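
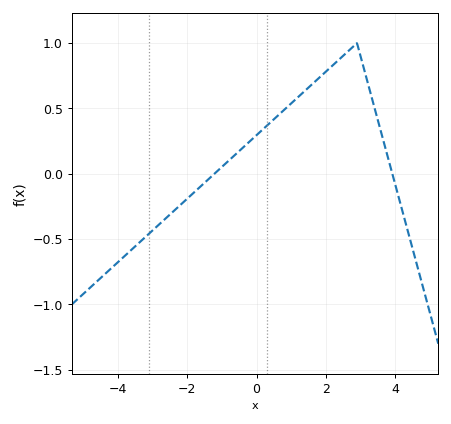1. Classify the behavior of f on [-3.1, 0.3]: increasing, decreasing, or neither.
increasing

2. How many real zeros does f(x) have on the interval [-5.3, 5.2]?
2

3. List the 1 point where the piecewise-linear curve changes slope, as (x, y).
(2.9, 1)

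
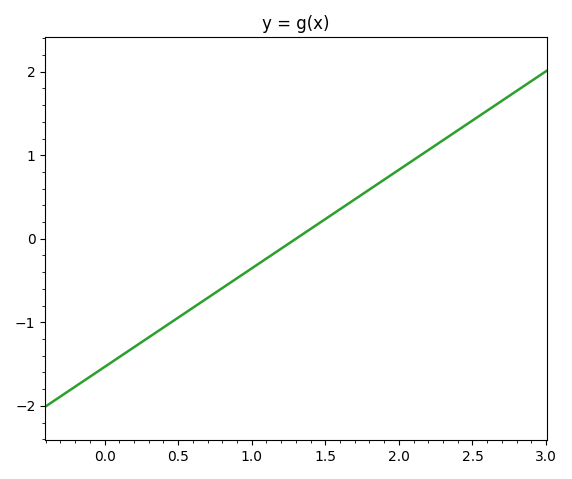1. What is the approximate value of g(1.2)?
-0.118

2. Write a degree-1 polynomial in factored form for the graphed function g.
y = 1.18(x - 1.3)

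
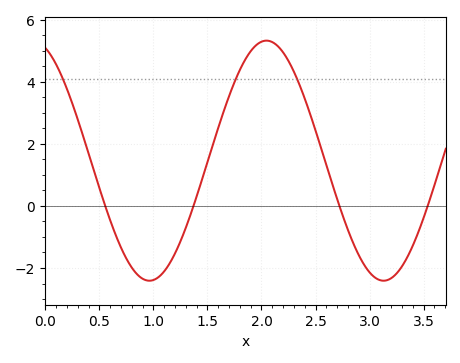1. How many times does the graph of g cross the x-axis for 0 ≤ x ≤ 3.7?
4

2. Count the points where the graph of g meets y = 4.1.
3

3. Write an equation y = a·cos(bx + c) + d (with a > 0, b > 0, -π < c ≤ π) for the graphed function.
y = 3.87cos(2.9x + 0.35) + 1.46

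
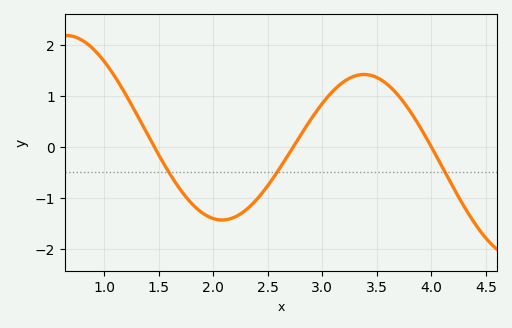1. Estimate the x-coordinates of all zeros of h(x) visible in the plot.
1.5, 2.7, 4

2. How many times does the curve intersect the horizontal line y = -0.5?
3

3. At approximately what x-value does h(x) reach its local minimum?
2.1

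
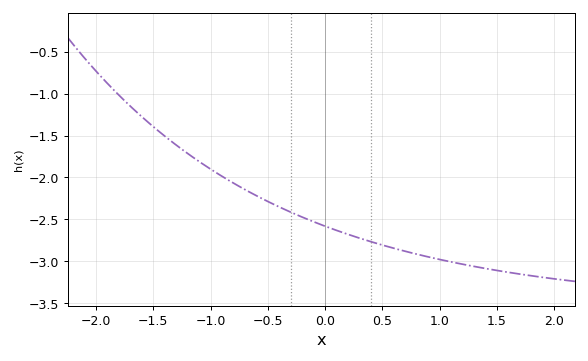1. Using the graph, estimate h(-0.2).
-2.47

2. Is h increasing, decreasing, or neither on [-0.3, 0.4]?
decreasing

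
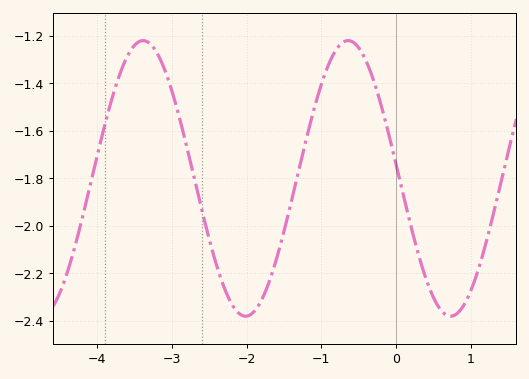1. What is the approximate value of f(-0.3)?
-1.39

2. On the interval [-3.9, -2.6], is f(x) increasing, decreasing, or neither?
neither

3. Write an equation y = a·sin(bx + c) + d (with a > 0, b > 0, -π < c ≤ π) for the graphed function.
y = 0.58sin(2.29x + 3.04) - 1.8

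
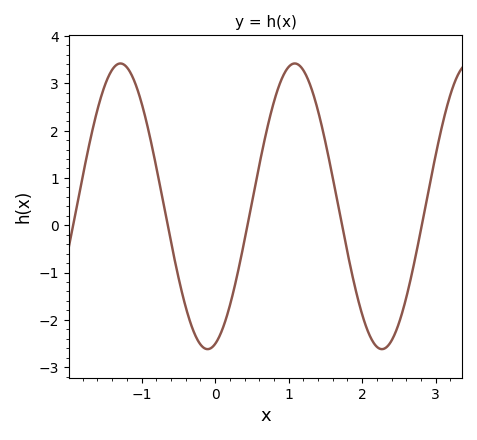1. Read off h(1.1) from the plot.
3.42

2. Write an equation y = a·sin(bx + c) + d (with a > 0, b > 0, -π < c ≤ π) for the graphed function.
y = 3.02sin(2.65x - 1.3) + 0.4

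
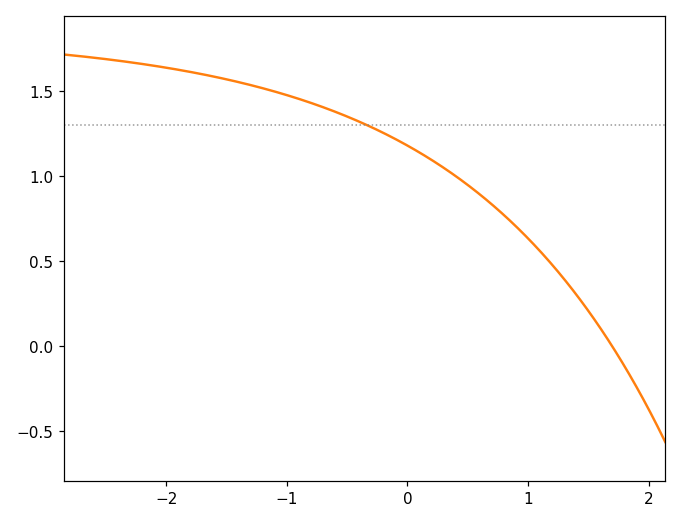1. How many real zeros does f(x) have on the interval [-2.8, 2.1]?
1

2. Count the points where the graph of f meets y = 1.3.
1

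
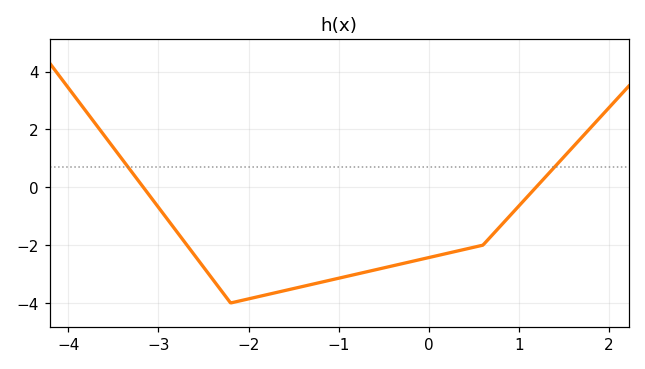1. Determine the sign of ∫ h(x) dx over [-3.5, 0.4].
negative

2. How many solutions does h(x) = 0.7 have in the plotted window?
2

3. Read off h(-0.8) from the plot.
-3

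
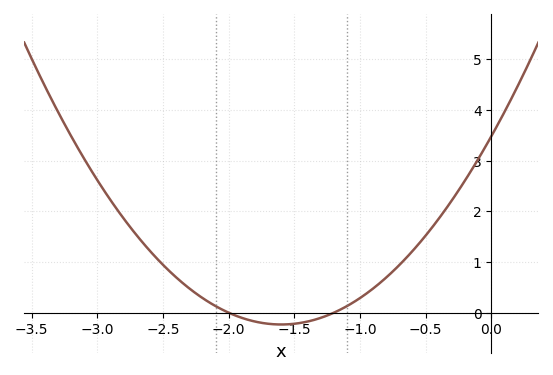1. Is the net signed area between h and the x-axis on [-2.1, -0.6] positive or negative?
positive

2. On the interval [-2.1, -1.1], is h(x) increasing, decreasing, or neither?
neither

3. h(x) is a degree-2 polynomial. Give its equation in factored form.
y = 1.45(x + 2)(x + 1.2)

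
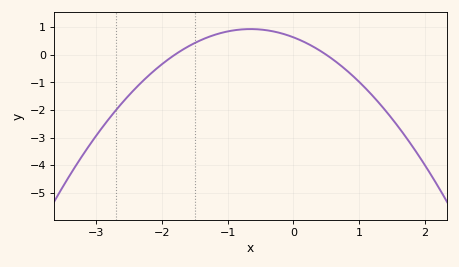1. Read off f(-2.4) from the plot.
-1.2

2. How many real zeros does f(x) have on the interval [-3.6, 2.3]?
2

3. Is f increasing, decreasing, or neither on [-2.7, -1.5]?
increasing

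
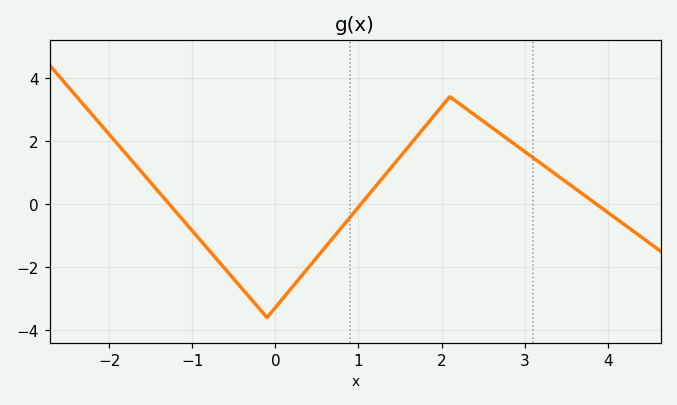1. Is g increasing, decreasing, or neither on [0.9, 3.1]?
neither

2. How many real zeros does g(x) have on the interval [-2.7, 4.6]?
3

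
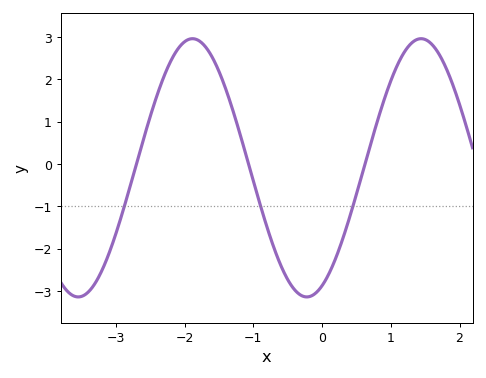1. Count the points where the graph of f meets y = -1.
3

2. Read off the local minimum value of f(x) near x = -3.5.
-3.14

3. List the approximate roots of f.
-2.7, -1.07, 0.625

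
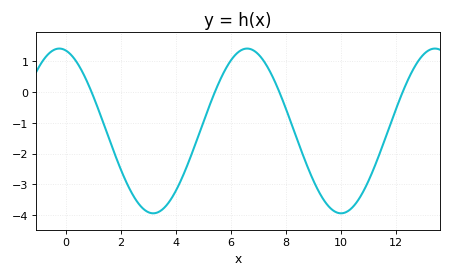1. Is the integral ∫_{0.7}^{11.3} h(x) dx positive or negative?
negative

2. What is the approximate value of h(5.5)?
0.2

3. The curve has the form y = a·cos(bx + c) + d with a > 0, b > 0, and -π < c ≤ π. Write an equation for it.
y = 2.68cos(0.92x + 0.21) - 1.26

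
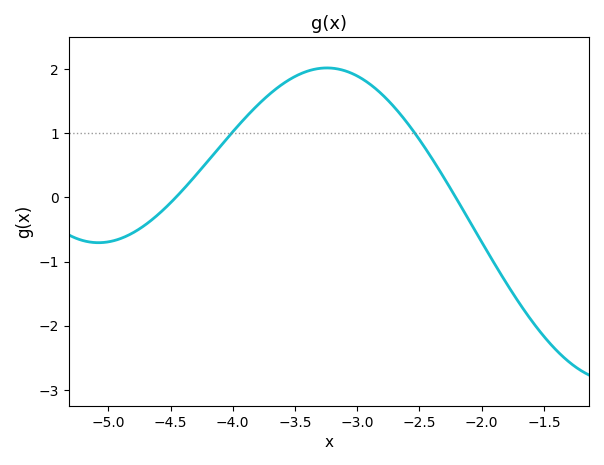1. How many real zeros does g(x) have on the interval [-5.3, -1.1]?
2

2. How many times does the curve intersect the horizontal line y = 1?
2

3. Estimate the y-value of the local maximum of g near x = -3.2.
2.02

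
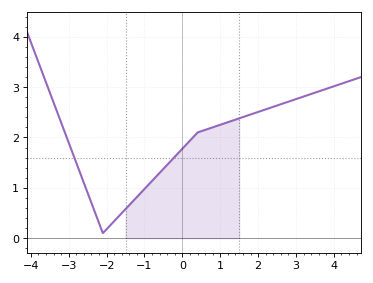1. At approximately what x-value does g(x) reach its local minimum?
-2.1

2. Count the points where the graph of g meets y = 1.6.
2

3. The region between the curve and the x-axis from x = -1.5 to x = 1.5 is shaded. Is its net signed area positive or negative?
positive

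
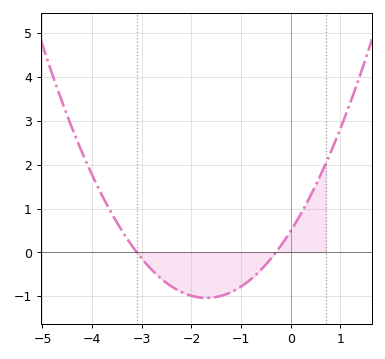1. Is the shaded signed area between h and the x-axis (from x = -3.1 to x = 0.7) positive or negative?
negative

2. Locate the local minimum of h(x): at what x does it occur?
-1.7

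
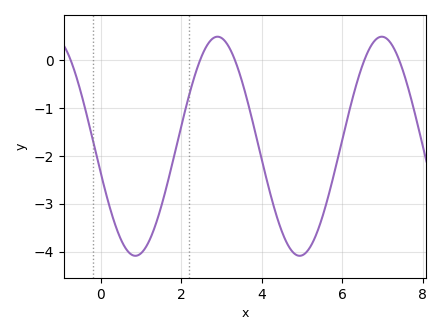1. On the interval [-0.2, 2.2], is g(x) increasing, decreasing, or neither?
neither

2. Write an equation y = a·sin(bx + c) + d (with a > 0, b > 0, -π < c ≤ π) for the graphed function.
y = 2.29sin(1.5x - 2.9) - 1.8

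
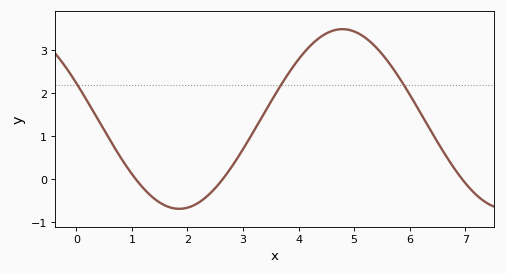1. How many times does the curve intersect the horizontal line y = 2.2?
3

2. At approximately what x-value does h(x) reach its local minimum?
1.85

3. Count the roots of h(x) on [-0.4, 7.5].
3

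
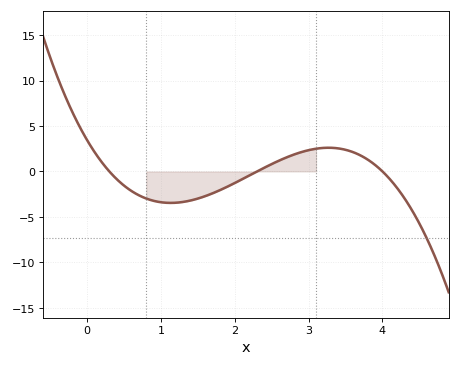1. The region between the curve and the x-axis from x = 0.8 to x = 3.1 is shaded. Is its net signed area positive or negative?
negative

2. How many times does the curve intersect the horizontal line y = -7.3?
1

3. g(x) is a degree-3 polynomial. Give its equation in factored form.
y = -1.24(x - 0.3)(x - 2.3)(x - 4)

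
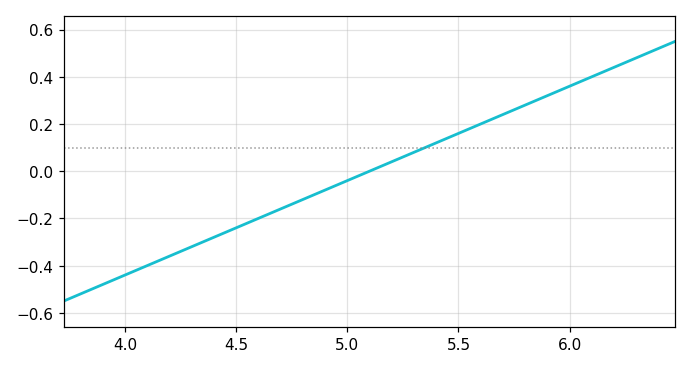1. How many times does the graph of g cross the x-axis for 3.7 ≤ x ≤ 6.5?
1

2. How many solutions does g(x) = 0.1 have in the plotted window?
1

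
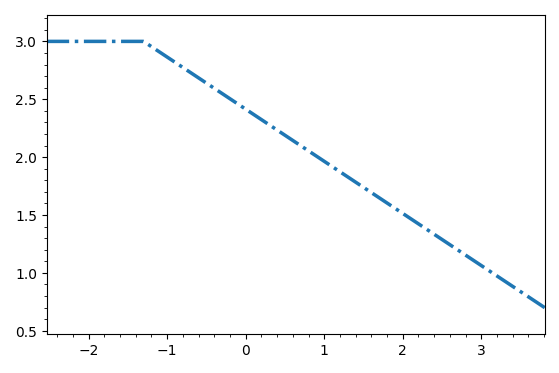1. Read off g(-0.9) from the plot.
2.82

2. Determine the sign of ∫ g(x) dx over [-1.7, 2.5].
positive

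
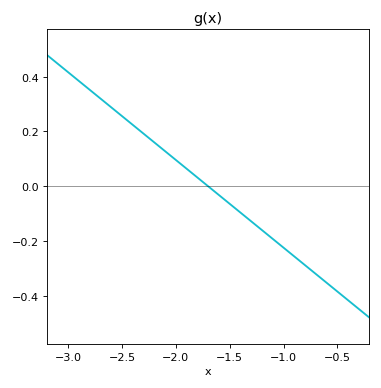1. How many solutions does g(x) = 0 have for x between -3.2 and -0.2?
1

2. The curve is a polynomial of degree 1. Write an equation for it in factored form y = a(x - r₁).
y = -0.32(x + 1.7)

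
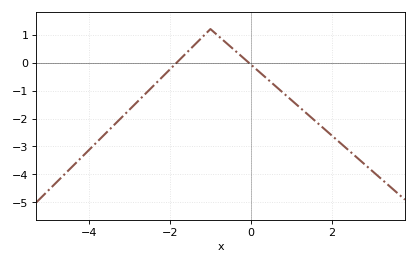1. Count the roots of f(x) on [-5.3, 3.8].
2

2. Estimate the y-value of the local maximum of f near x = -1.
1.2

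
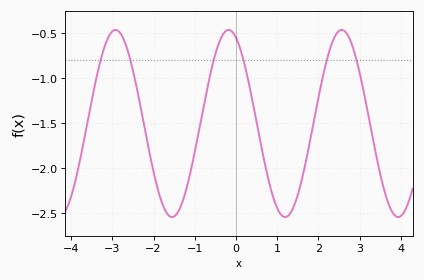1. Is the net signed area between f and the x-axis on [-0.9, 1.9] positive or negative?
negative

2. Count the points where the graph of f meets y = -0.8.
6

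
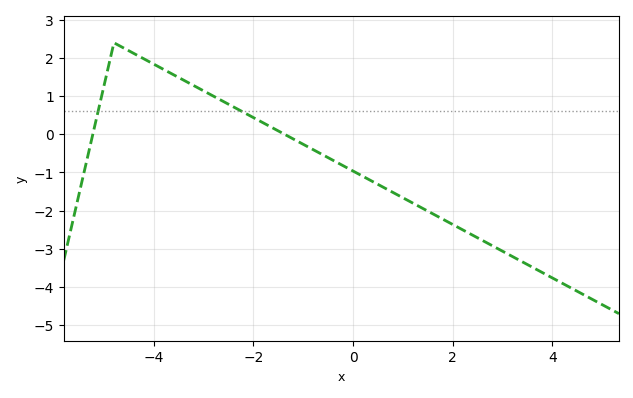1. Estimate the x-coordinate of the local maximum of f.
-4.8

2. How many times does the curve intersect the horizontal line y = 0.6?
2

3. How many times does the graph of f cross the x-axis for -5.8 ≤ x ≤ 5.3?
2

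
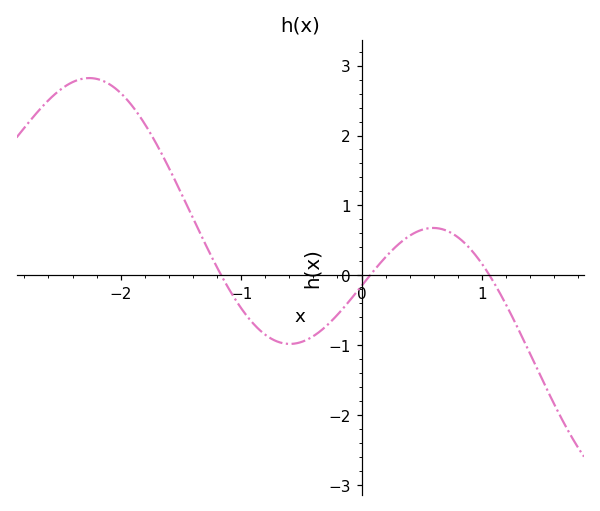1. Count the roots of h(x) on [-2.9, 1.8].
3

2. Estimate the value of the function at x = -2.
2.61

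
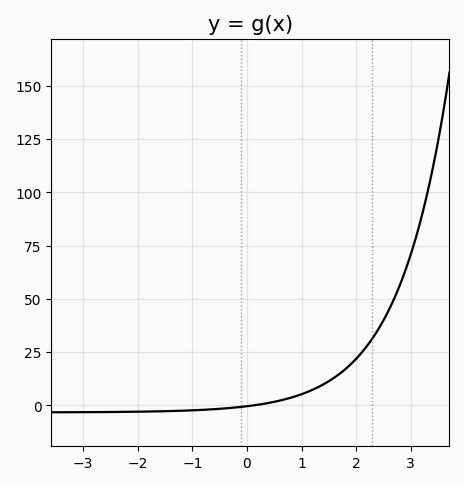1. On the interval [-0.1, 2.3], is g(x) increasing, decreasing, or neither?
increasing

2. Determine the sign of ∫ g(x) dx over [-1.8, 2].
positive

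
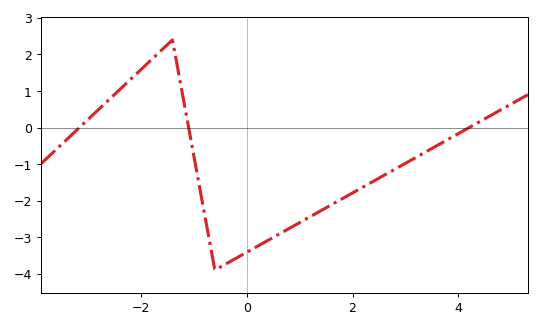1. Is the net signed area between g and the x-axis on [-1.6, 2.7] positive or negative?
negative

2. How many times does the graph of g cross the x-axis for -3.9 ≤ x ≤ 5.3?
3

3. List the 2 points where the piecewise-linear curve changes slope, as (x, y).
(-1.4, 2.4); (-0.6, -3.9)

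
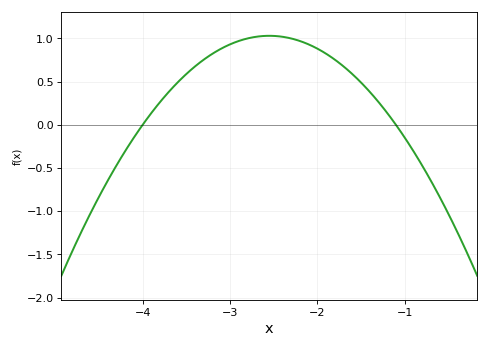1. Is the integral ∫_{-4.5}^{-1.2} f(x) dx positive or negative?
positive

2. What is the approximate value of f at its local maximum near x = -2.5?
1.05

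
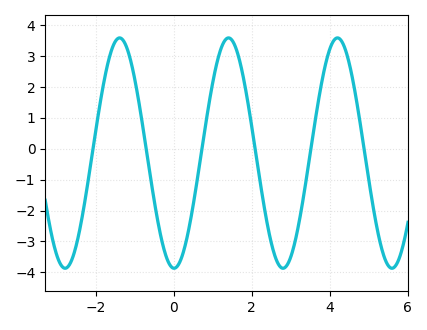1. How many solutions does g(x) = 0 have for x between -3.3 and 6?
6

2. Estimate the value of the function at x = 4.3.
3.49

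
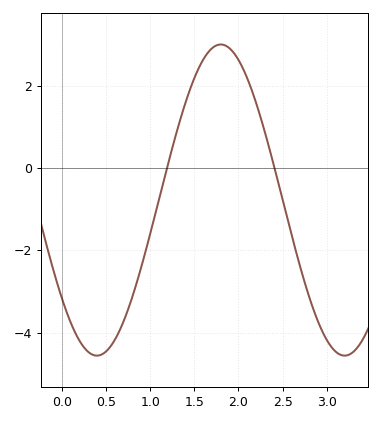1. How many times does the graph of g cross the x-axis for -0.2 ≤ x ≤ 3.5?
2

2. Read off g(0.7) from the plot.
-3.8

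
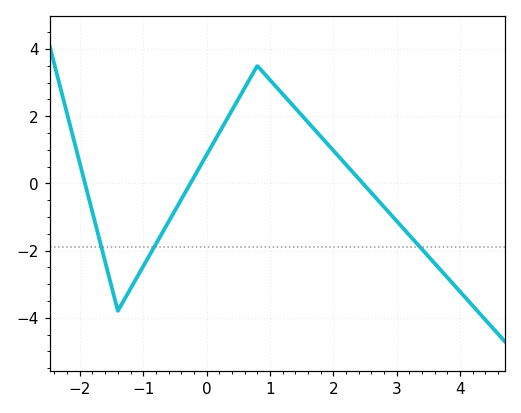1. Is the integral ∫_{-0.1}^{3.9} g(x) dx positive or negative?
positive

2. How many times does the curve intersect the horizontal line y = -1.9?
3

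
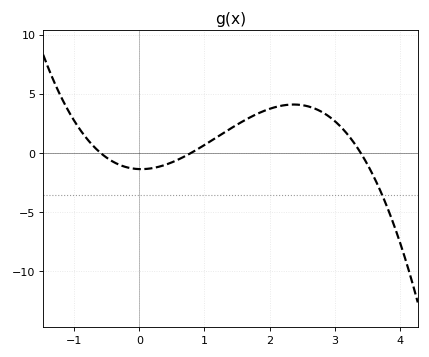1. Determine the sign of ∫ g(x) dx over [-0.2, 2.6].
positive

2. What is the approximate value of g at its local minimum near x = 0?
-1.5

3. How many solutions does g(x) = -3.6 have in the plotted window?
1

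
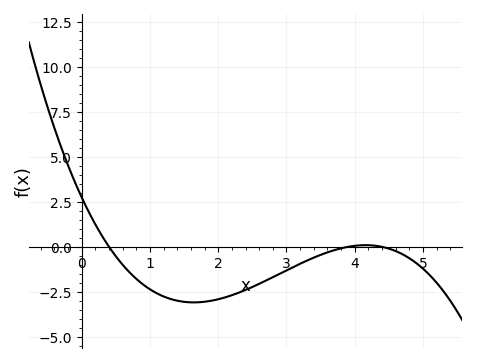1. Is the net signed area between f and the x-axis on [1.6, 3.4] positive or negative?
negative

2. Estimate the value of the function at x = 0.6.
-1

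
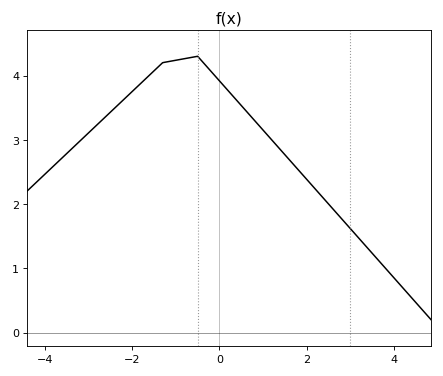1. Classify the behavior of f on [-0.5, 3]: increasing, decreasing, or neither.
decreasing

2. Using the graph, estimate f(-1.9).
3.8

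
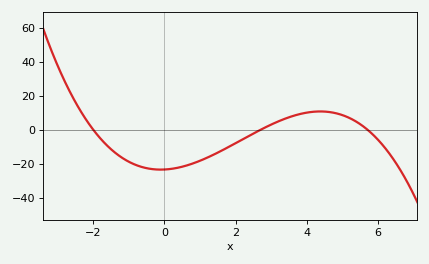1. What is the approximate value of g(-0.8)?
-20.7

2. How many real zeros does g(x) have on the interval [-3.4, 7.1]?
3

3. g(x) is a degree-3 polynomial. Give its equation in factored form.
y = -0.76(x + 2)(x - 2.7)(x - 5.7)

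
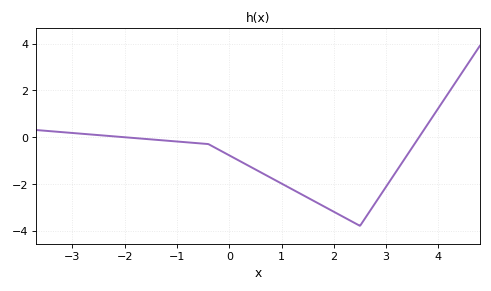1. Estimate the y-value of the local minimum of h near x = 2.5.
-3.8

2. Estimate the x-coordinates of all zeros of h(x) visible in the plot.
-2, 3.6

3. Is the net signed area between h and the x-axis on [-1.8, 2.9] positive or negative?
negative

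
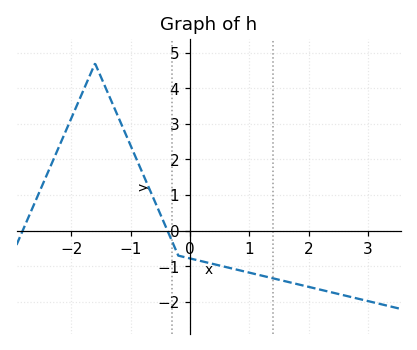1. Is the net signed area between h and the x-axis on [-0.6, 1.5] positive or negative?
negative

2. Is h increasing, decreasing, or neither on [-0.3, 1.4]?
decreasing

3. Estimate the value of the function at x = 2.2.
-1.66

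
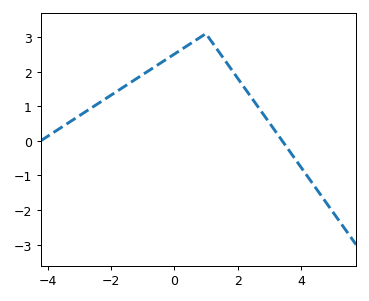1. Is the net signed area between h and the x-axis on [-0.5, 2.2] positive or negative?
positive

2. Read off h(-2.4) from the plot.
1.1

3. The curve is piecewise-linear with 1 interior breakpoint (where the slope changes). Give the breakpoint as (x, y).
(1, 3.1)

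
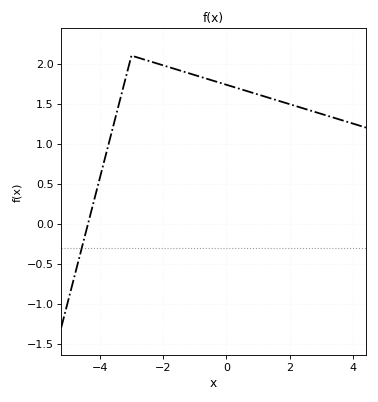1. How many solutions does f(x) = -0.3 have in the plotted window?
1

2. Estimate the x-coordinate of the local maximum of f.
-3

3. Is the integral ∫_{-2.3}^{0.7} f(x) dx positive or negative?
positive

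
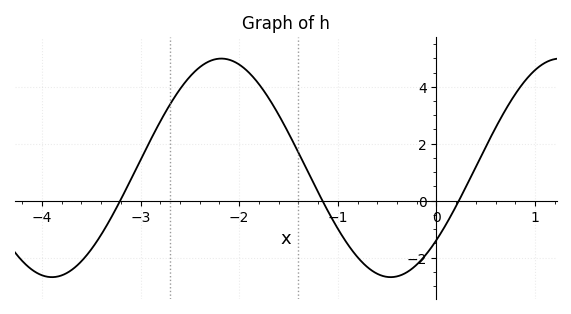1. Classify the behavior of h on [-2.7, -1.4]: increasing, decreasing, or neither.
neither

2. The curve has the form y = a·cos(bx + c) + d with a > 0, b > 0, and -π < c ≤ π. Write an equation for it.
y = 3.84cos(1.8x - 2.3) + 1.15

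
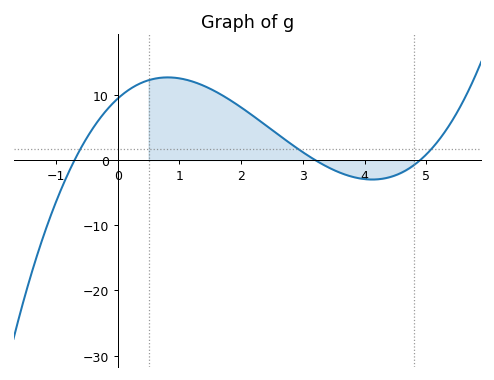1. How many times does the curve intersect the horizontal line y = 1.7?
3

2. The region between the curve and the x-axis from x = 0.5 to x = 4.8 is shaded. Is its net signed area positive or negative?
positive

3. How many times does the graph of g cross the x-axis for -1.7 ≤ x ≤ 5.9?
3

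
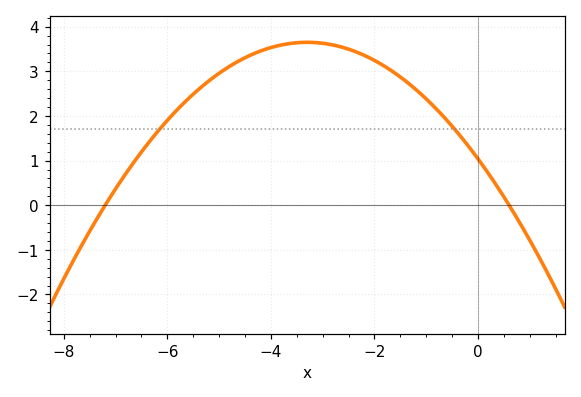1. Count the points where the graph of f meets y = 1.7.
2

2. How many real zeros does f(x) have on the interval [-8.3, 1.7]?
2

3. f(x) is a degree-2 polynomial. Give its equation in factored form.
y = -0.24(x + 7.2)(x - 0.6)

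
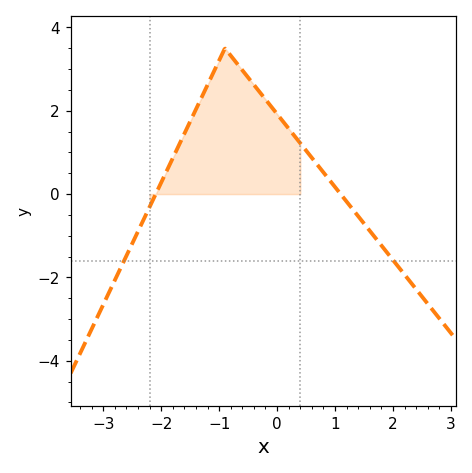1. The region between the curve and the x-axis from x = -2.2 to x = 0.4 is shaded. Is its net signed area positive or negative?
positive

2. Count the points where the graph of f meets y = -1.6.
2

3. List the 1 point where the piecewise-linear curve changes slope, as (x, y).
(-0.9, 3.5)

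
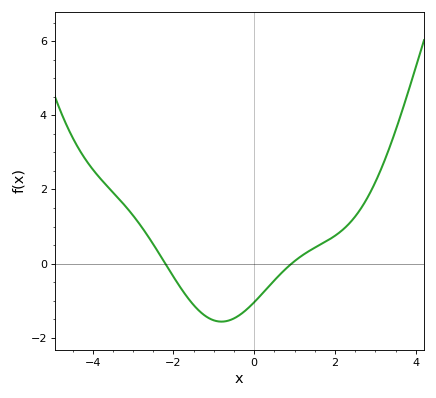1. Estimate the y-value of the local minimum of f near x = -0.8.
-1.6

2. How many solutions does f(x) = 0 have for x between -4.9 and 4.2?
2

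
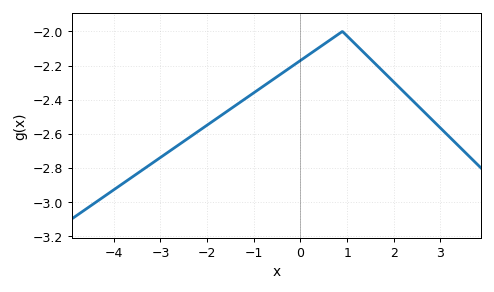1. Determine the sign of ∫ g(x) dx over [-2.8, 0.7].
negative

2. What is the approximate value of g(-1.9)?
-2.53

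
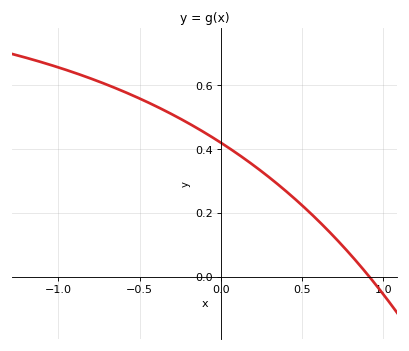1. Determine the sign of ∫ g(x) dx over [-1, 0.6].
positive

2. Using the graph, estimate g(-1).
0.66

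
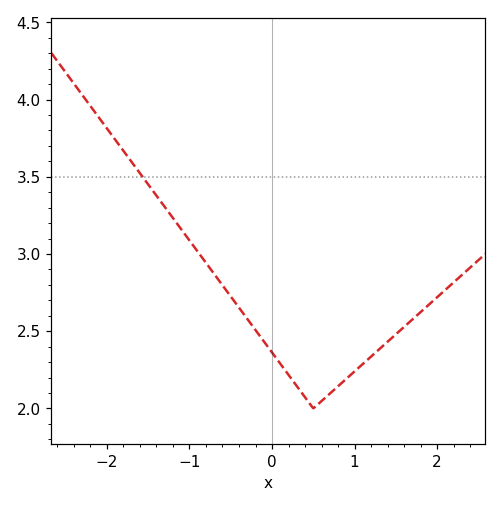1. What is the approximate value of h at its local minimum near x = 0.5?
2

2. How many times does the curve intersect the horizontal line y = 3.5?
1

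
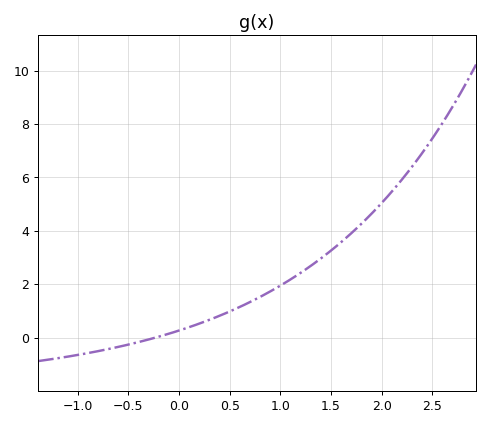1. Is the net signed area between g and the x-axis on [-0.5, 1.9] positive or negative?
positive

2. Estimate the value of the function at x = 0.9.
1.73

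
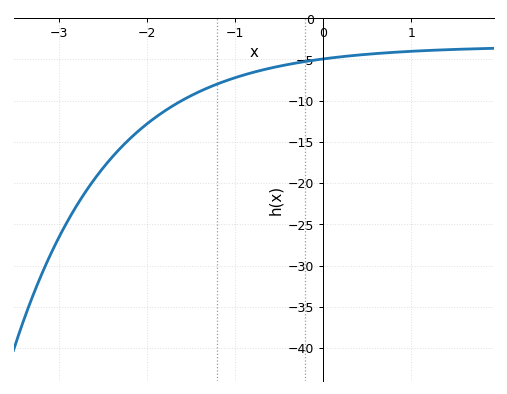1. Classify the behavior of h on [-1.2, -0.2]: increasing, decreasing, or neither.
increasing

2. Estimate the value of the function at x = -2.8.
-22.8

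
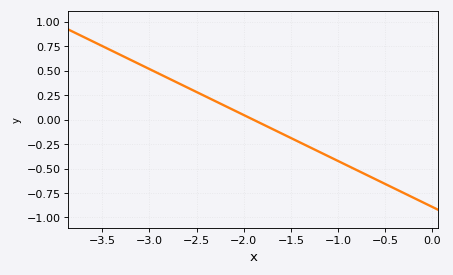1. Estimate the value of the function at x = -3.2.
0.611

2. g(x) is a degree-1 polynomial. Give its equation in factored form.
y = -0.47(x + 1.9)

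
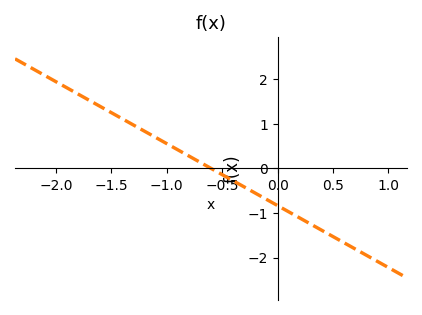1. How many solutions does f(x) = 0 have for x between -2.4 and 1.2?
1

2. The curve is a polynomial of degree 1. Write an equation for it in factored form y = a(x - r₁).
y = -1.39(x + 0.6)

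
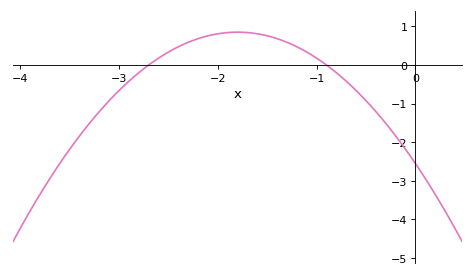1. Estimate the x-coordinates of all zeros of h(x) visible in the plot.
-2.7, -0.9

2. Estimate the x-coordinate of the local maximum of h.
-1.8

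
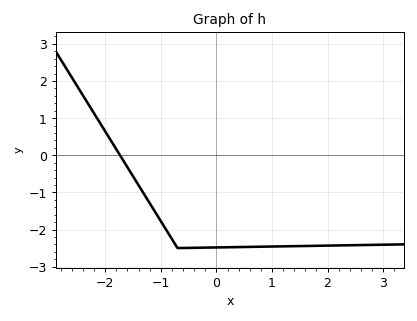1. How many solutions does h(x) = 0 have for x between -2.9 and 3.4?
1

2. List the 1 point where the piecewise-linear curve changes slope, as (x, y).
(-0.7, -2.5)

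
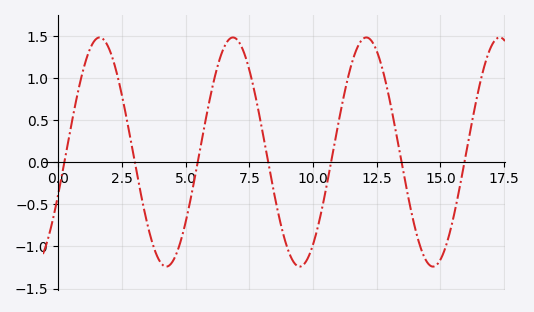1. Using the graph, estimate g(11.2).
0.75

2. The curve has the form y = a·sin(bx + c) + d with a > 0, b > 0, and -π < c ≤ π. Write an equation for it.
y = 1.36sin(1.2x - 0.37) + 0.12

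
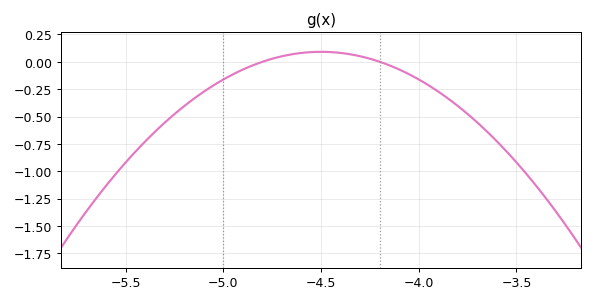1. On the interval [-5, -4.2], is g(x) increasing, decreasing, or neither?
neither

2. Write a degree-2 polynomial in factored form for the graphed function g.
y = -1.01(x + 4.8)(x + 4.2)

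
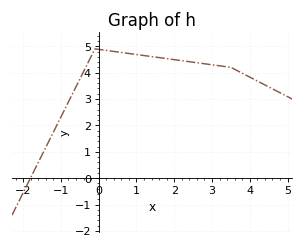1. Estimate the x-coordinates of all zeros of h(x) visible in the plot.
-1.8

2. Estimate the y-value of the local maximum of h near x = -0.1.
4.9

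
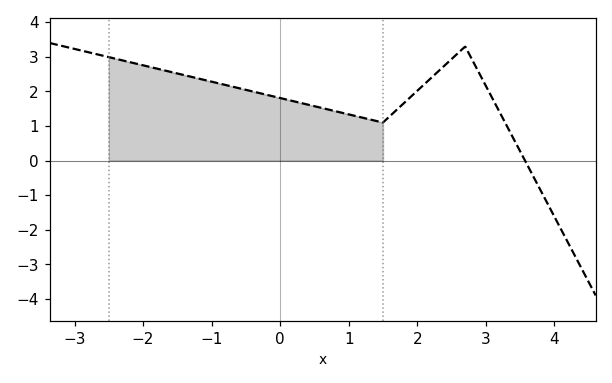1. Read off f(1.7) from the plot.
1.5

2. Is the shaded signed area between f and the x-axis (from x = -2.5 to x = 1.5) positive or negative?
positive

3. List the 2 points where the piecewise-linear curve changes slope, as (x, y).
(1.5, 1.1); (2.7, 3.3)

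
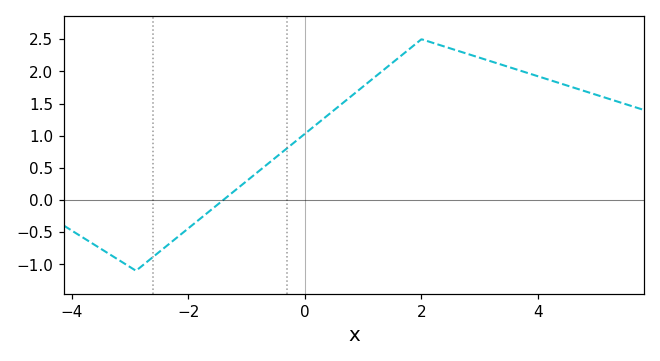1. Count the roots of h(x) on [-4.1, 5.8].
1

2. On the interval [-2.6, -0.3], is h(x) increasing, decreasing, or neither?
increasing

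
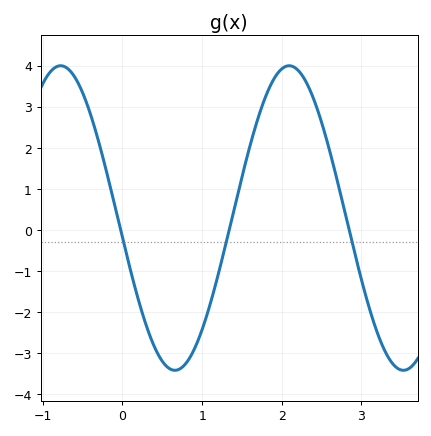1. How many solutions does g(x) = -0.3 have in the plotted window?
3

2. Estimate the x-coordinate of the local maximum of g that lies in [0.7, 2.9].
2.09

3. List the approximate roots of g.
-0.024, 1.34, 2.85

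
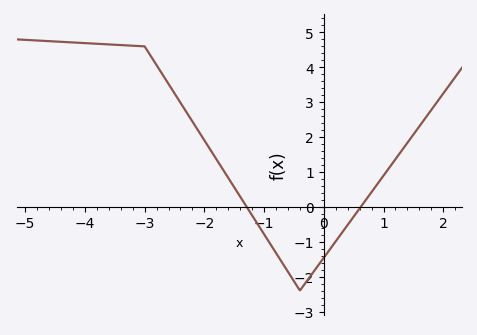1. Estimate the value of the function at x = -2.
1.9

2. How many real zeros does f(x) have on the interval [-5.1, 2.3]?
2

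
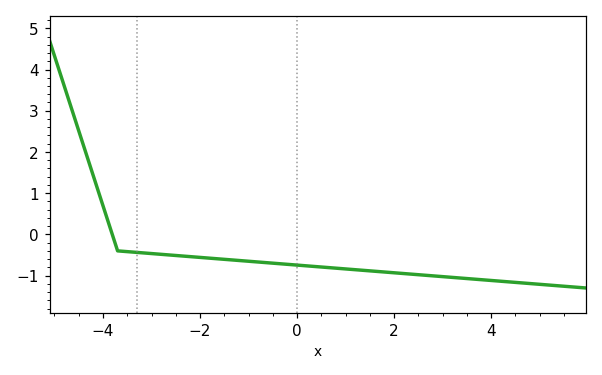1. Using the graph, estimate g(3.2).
-1.04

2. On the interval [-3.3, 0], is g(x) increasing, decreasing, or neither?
decreasing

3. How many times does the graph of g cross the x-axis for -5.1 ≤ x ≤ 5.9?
1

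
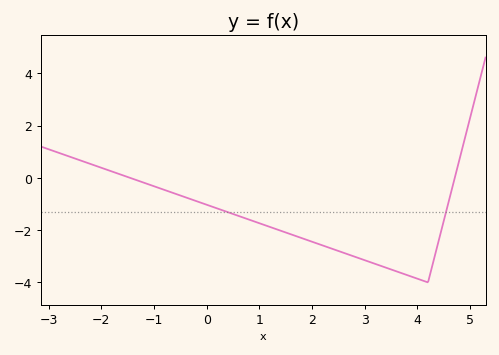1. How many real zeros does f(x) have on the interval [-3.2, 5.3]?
2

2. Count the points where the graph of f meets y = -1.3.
2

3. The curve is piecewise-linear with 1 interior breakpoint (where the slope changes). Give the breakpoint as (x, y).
(4.2, -4)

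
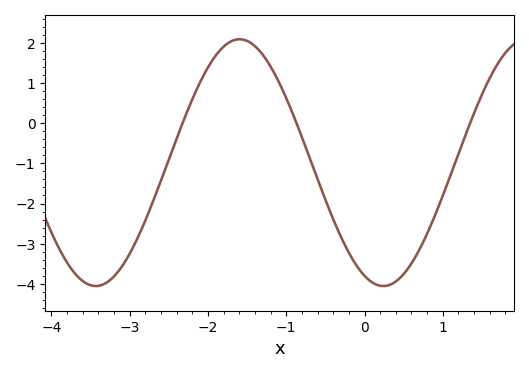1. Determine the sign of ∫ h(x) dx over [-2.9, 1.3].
negative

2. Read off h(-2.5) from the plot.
-0.9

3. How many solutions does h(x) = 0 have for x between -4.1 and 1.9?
3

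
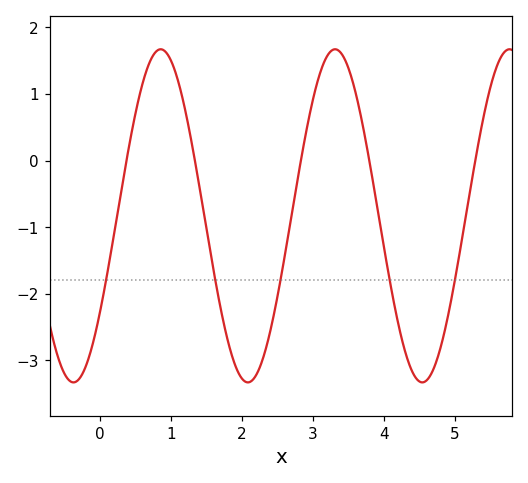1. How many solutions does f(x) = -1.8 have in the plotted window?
5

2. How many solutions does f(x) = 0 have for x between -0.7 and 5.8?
5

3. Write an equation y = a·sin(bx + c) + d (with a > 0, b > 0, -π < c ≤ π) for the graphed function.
y = 2.5sin(2.56x - 0.622) - 0.83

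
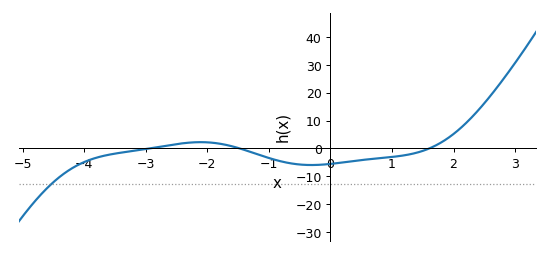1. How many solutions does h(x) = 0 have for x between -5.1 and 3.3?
3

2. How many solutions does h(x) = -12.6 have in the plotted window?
1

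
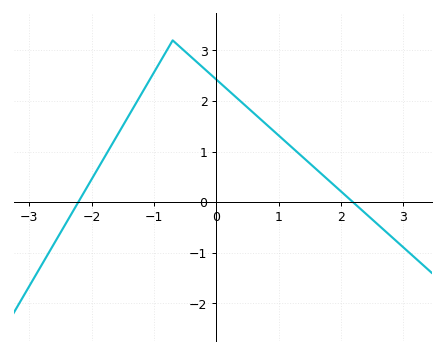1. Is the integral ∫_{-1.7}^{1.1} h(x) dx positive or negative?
positive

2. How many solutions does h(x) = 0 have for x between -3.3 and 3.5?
2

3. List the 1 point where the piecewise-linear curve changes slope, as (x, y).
(-0.7, 3.2)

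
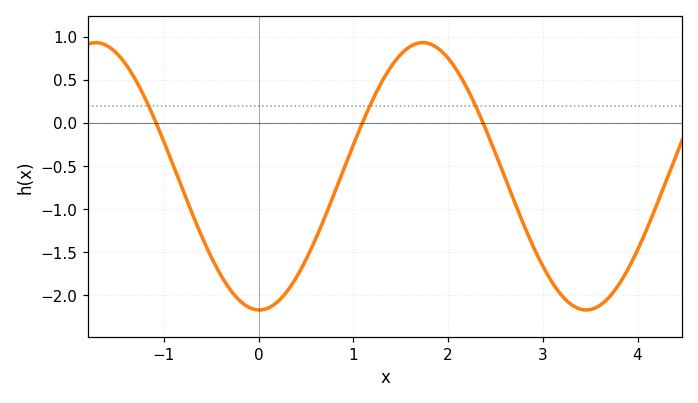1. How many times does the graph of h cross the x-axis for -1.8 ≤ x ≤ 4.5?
3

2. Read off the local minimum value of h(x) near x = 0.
-2.17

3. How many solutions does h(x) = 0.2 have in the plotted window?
3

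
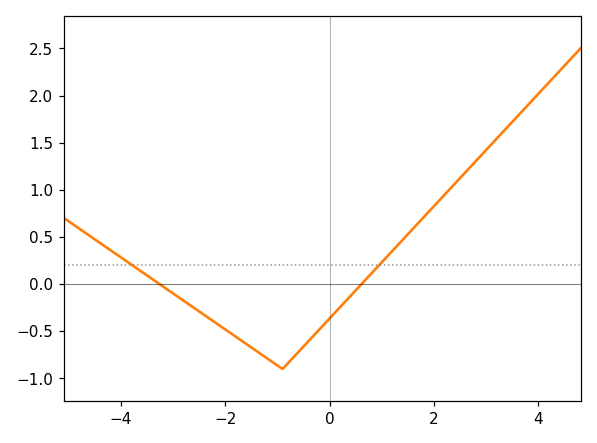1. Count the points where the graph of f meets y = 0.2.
2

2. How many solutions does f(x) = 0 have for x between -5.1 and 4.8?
2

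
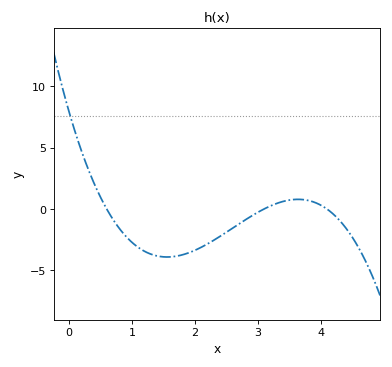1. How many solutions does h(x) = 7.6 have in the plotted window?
1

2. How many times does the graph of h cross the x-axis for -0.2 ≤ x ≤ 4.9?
3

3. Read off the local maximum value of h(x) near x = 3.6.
0.785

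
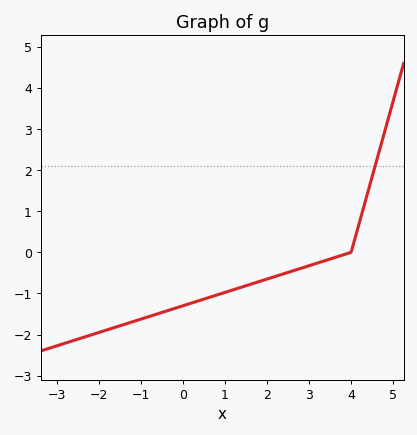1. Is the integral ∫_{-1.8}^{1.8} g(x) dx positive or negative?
negative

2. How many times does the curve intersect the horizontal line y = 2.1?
1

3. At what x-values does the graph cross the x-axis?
4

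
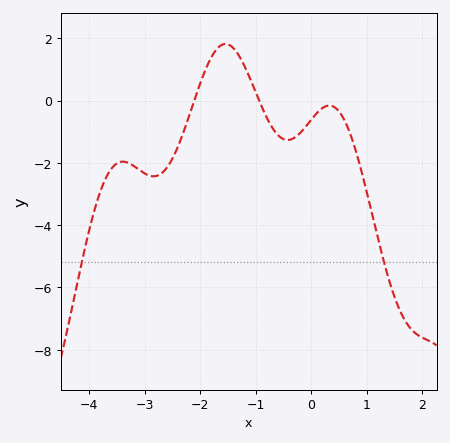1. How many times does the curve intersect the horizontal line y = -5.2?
2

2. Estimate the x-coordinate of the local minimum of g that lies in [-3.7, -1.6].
-2.8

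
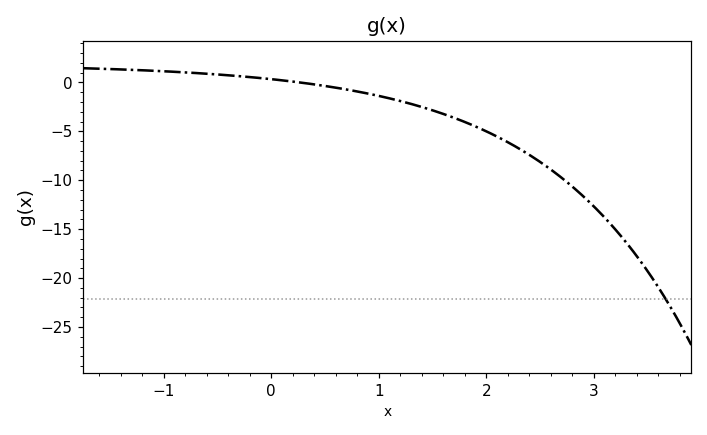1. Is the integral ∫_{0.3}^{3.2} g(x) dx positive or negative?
negative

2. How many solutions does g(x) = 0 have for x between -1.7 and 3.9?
1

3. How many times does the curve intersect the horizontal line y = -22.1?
1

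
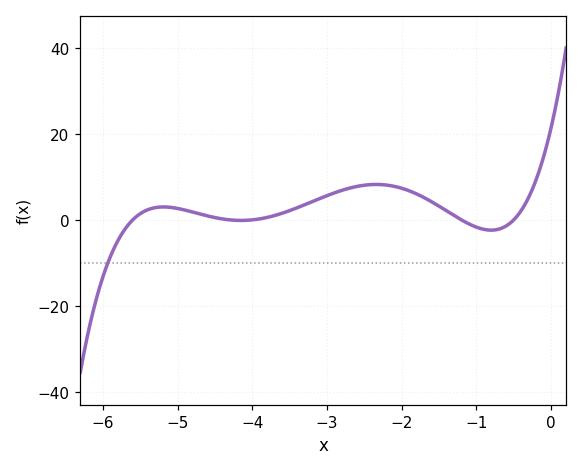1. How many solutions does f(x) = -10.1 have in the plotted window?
1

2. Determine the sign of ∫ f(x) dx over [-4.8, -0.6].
positive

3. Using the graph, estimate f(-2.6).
8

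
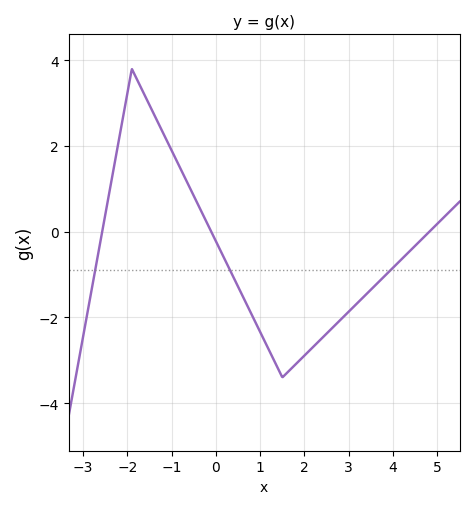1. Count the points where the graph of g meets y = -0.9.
3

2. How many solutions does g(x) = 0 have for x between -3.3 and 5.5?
3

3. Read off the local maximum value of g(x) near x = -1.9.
3.8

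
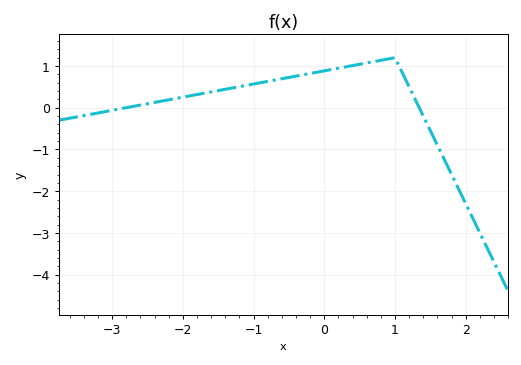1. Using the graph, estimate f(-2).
0.3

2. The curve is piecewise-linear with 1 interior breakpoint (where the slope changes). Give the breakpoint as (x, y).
(1, 1.2)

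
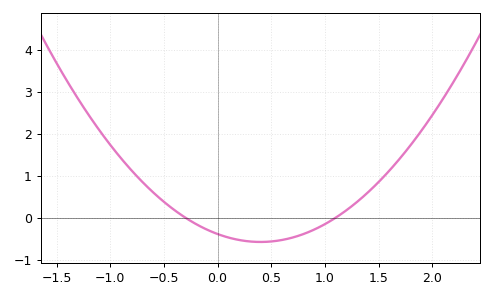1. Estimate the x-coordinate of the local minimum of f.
0.4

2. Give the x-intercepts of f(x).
-0.3, 1.1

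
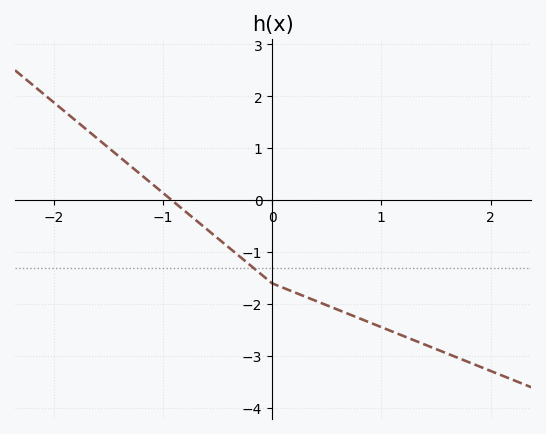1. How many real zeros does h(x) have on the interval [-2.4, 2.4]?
1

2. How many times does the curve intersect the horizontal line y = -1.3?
1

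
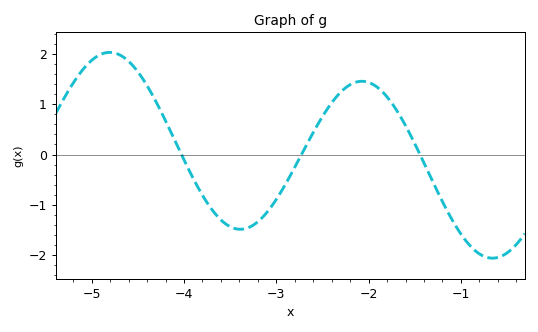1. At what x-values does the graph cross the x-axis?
-4.03, -2.73, -1.44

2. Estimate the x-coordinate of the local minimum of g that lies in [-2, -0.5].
-0.659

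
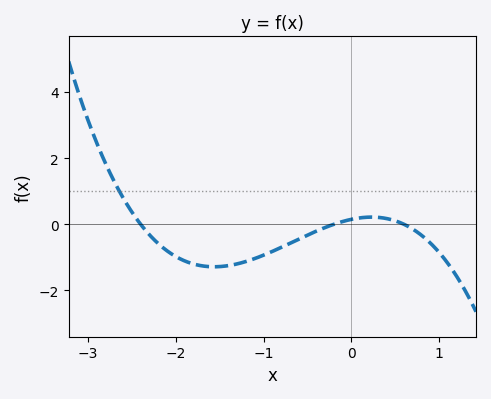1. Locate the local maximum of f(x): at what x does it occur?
0.23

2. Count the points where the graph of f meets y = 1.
1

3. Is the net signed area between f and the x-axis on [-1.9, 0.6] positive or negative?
negative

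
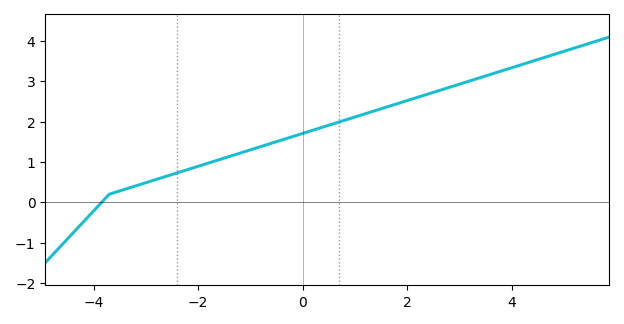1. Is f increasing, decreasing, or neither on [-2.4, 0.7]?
increasing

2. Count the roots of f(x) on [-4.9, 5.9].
1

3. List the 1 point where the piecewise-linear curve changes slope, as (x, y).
(-3.7, 0.2)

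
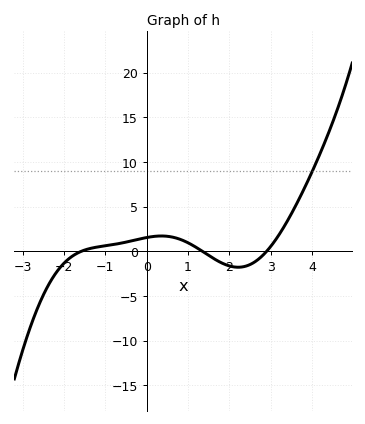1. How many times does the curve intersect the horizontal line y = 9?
1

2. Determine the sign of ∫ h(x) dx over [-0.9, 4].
positive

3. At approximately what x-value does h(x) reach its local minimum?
2.2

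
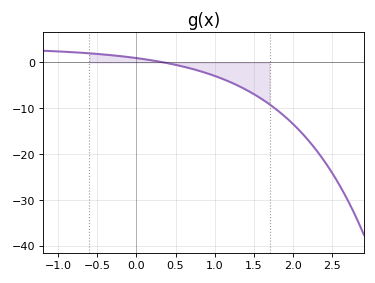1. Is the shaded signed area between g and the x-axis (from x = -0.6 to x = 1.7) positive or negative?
negative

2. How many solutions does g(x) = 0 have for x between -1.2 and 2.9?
1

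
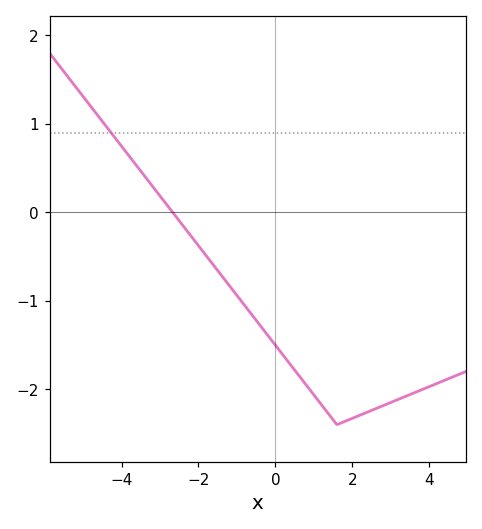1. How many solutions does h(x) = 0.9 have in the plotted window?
1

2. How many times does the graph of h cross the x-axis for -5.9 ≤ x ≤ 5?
1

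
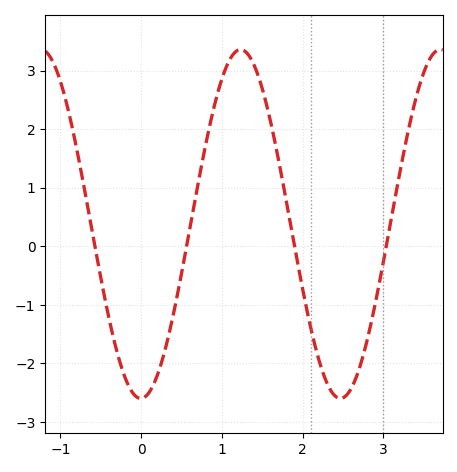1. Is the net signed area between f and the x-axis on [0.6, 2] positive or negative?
positive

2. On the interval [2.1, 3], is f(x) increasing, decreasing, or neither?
neither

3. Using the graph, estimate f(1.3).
3.3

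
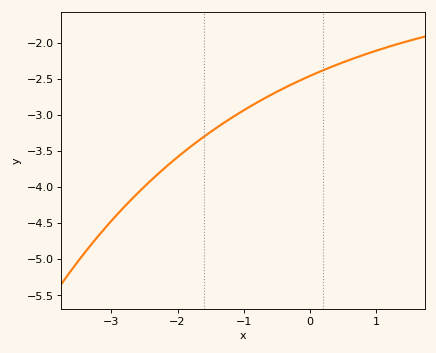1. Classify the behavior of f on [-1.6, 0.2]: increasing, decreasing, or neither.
increasing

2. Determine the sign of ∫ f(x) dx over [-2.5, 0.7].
negative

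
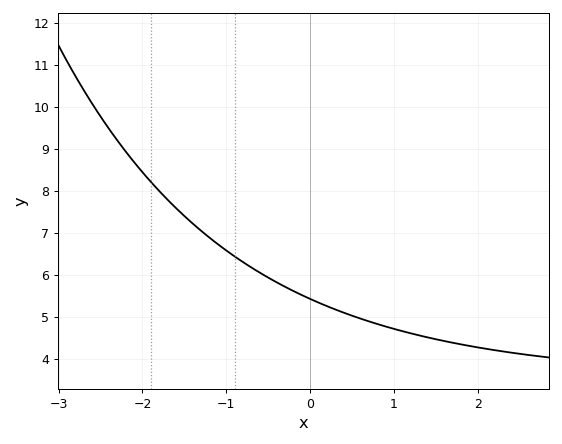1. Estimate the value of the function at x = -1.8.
8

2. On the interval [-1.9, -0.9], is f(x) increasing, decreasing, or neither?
decreasing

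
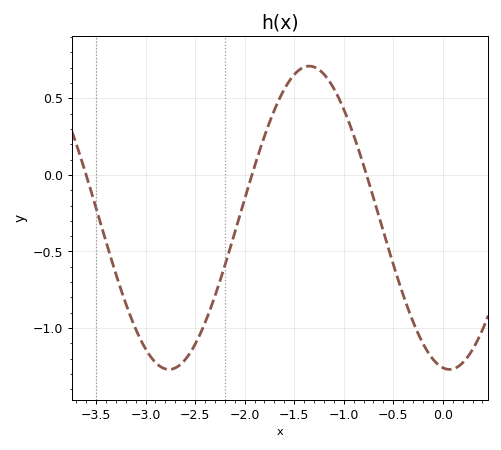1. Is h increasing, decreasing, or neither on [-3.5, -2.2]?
neither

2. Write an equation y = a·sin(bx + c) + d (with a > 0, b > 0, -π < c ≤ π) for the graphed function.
y = 0.99sin(2.22x - 1.72) - 0.28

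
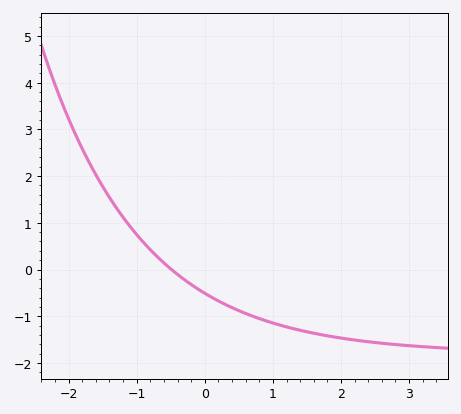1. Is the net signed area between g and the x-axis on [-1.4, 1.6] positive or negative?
negative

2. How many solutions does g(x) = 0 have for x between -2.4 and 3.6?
1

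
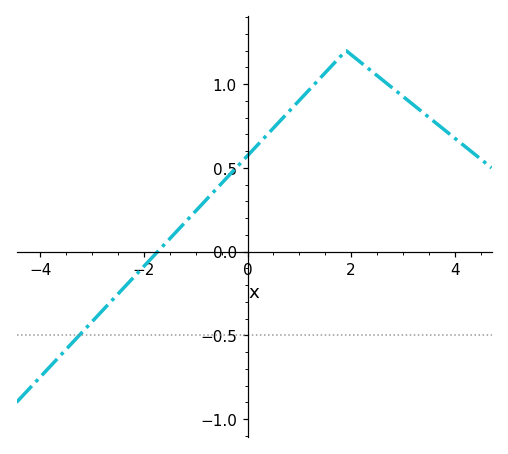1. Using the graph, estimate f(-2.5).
-0.253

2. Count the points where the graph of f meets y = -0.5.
1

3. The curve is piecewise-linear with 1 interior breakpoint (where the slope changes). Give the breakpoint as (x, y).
(1.9, 1.2)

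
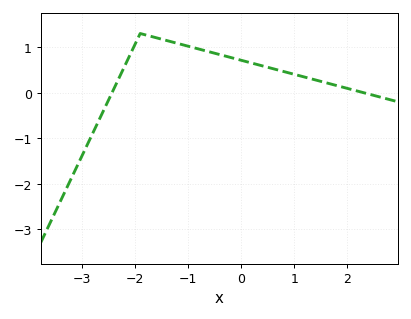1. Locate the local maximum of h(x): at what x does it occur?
-1.9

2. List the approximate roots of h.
-2.4, 2.3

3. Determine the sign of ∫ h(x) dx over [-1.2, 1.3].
positive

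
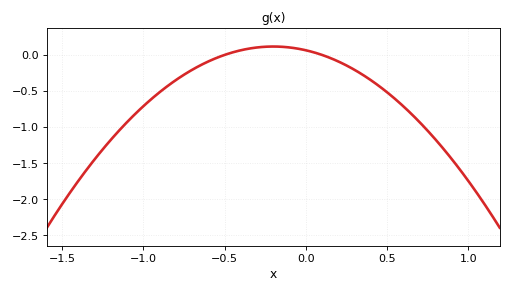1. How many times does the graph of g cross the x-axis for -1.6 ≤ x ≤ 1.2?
2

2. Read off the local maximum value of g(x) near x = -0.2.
0.116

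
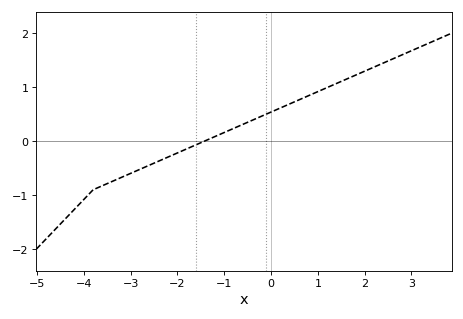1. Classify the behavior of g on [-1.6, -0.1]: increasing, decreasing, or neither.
increasing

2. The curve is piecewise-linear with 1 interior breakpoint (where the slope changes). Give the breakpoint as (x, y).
(-3.8, -0.9)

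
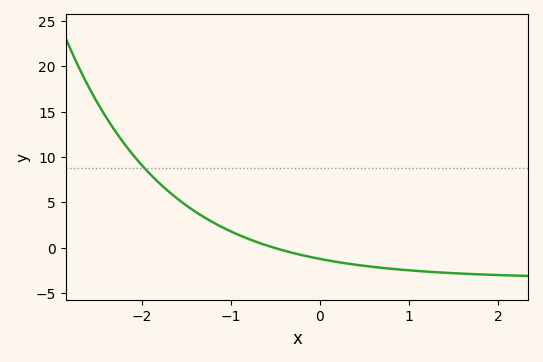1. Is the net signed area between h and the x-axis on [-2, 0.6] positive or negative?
positive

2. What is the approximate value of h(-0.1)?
-1.05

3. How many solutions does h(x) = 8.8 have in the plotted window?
1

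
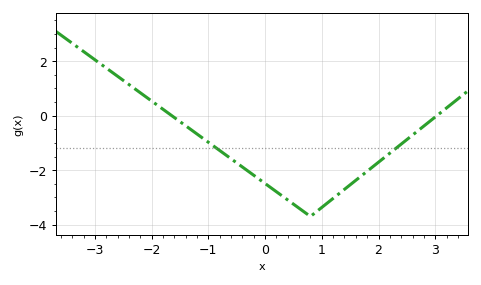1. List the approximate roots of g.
-1.6, 3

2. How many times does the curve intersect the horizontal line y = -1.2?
2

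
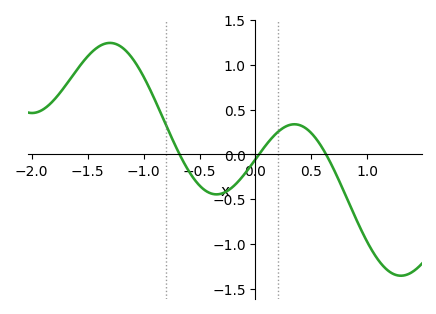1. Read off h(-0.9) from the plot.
0.61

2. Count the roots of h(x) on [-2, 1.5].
3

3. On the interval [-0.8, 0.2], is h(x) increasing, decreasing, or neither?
neither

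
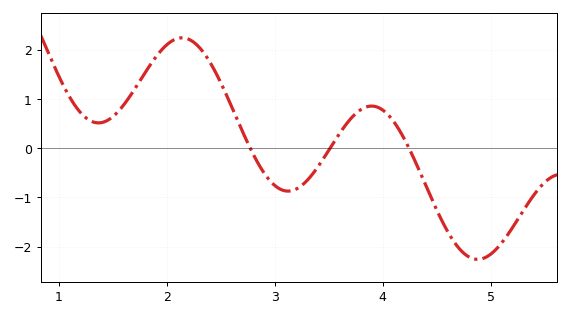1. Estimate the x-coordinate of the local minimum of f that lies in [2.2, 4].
3.1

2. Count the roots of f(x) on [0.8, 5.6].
3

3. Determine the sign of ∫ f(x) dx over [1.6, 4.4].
positive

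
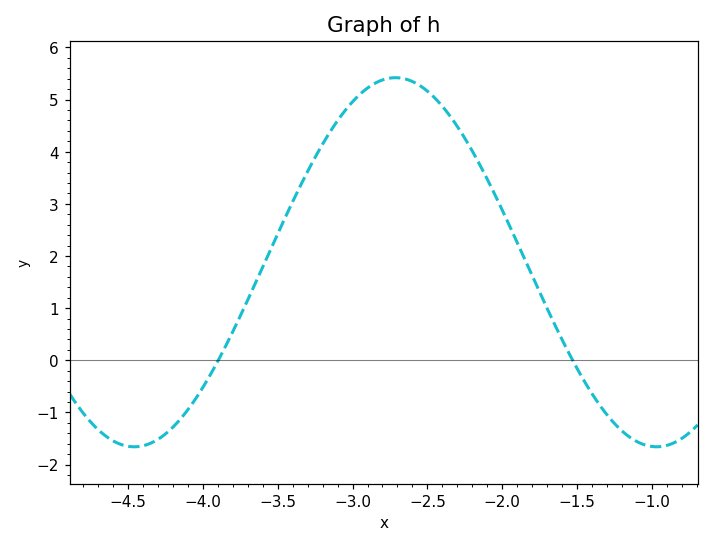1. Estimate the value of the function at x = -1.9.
2.26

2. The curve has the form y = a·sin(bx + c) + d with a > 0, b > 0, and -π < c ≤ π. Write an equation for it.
y = 3.54sin(1.8x + 0.172) + 1.88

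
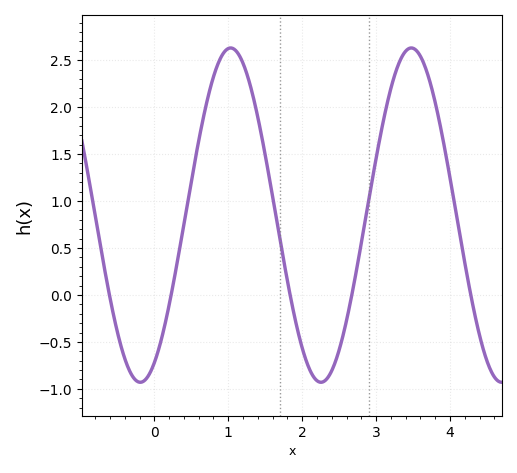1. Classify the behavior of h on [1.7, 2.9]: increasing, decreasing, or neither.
neither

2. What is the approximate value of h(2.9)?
1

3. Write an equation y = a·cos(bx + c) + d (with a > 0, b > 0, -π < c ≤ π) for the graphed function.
y = 1.78cos(2.6x - 2.7) + 0.85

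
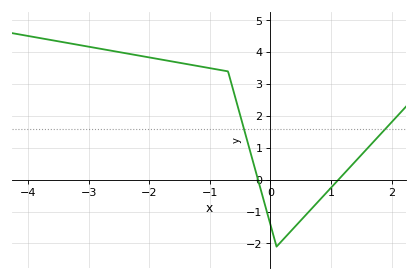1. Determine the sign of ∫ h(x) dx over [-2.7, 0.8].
positive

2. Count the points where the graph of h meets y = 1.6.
2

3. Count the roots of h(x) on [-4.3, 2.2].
2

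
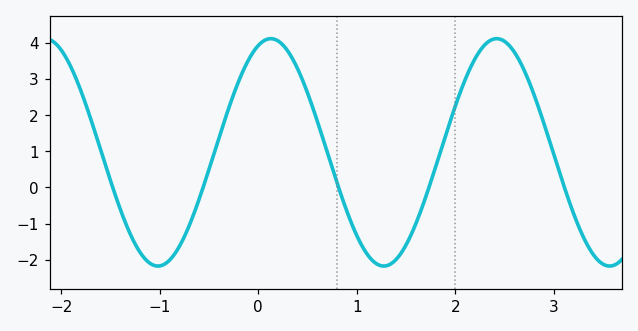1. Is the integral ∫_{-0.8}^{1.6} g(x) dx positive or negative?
positive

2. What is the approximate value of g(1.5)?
-1.59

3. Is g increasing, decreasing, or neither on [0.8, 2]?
neither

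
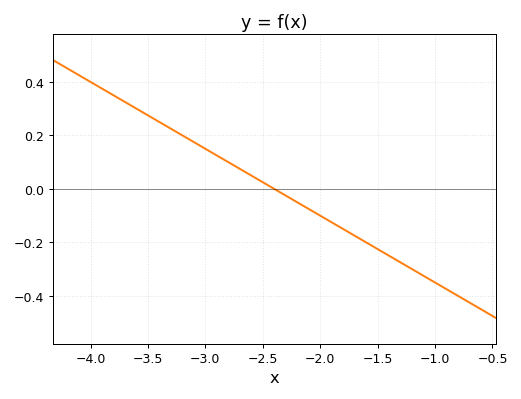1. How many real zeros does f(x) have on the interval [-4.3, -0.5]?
1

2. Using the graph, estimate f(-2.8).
0.1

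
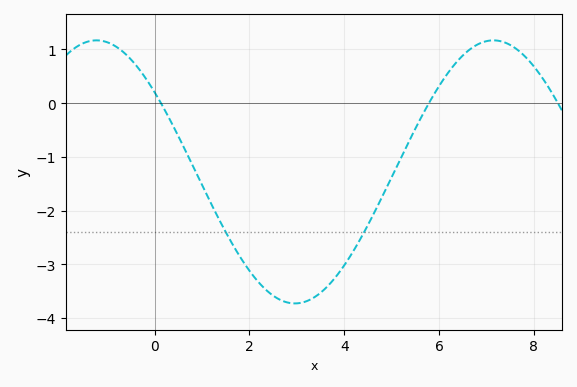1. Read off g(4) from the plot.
-3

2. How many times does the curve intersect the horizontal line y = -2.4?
2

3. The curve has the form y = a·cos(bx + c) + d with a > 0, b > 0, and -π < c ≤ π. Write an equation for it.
y = 2.45cos(0.75x + 0.92) - 1.28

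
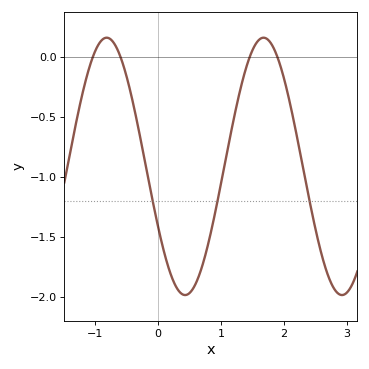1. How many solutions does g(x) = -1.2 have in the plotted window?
3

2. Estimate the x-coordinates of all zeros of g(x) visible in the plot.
-1, -0.6, 1.5, 1.9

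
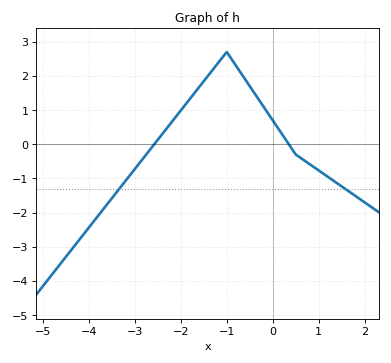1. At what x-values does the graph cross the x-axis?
-2.6, 0.3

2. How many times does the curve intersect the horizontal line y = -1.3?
2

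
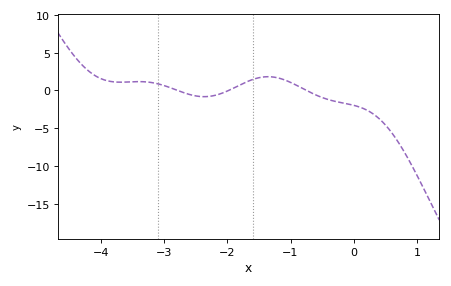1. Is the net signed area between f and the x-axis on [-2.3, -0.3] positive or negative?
positive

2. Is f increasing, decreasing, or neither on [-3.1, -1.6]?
neither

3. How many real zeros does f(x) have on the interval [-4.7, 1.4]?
3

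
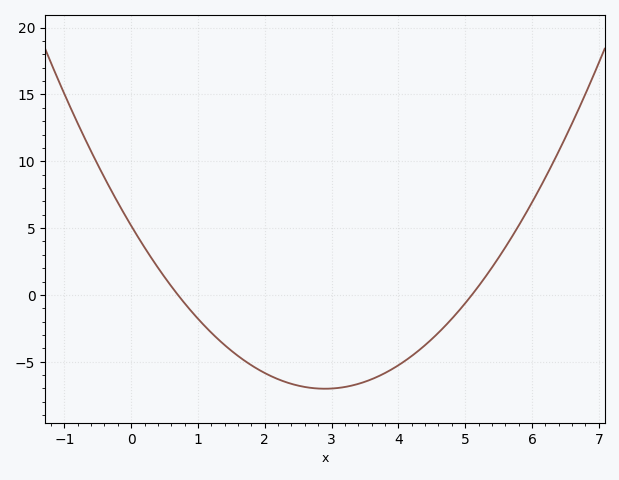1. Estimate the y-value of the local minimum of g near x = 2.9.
-7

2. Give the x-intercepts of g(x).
0.6, 5.2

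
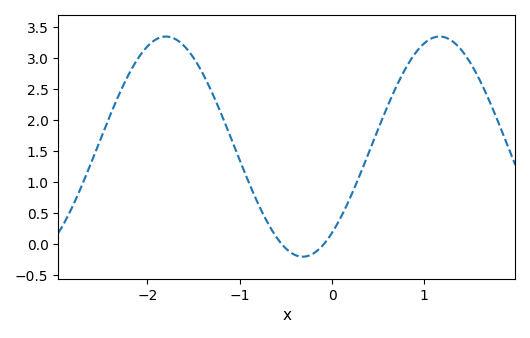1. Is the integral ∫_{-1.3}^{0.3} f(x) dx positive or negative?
positive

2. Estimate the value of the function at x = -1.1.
1.73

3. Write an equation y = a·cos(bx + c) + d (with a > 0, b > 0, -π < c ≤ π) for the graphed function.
y = 1.78cos(2.12x - 2.47) + 1.57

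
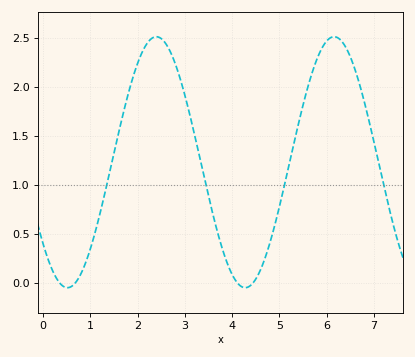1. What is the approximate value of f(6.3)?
2.45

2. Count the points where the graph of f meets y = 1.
4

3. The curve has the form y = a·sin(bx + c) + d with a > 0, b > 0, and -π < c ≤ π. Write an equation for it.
y = 1.28sin(1.7x - 2.4) + 1.23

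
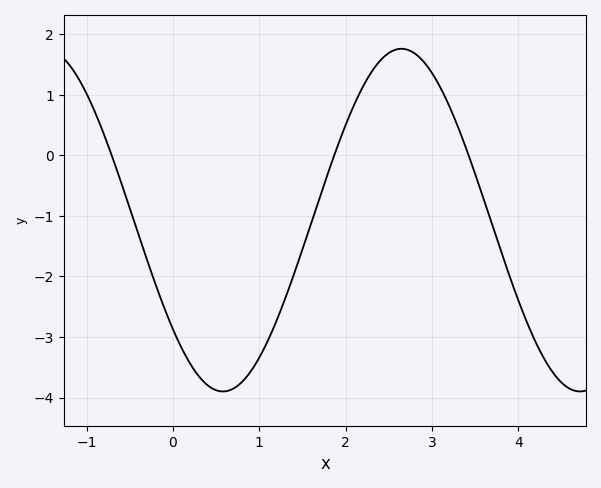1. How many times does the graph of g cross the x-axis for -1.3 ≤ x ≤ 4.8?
3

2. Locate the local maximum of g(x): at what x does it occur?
2.65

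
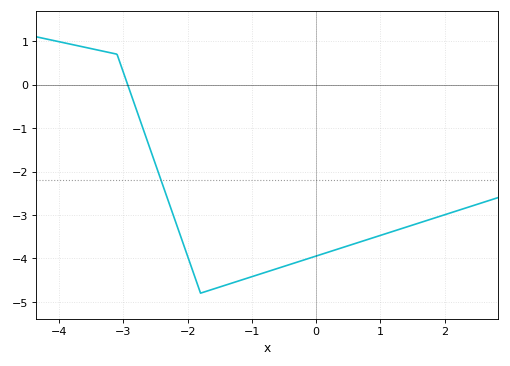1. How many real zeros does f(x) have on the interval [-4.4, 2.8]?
1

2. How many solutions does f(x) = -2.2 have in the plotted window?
1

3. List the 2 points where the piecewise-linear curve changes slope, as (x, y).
(-3.1, 0.7); (-1.8, -4.8)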